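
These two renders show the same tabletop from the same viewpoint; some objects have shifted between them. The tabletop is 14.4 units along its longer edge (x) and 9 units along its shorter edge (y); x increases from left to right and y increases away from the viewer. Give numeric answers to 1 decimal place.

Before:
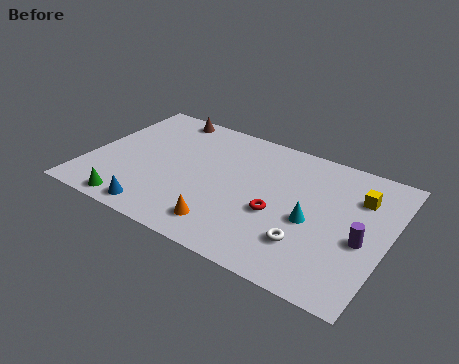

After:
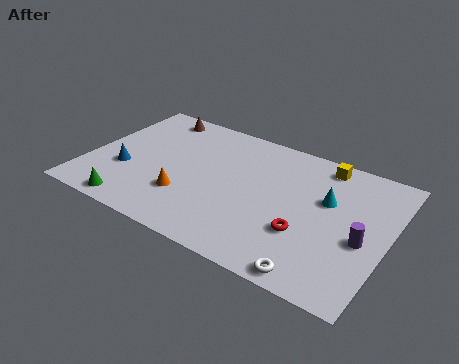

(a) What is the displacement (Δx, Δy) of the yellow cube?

(-1.9, 1.4)

The yellow cube was at about (12.8, 6.5) and moved to about (10.9, 7.9).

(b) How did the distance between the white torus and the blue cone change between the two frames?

+2.8

The distance was about 7.1 in the first image and 9.9 in the second, so they moved 2.8 units further apart.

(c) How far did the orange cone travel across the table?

2.4

From (7.1, 1.6) to (5.0, 2.7), the orange cone covered √(2.1² + 1.1²) ≈ 2.4 units.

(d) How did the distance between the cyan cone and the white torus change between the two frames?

+3.3

They were about 1.5 units apart before and 4.8 after — 3.3 units further apart.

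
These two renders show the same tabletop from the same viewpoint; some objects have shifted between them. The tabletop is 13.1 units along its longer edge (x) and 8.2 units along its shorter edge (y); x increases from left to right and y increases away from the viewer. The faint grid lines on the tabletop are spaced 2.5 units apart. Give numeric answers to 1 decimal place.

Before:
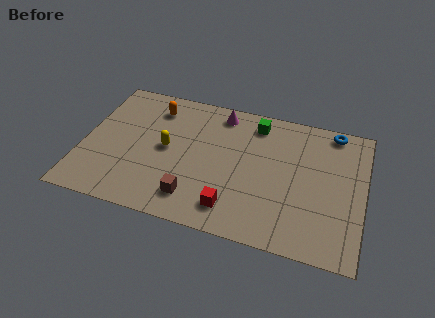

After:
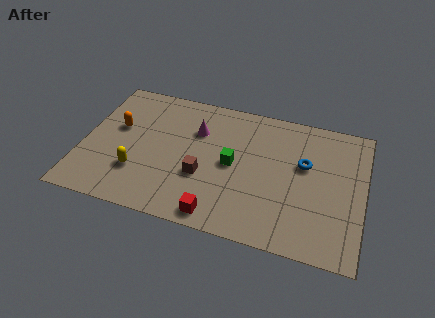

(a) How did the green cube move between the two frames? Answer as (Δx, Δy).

(-0.9, -2.8)

The green cube started near (7.9, 6.9) and ended near (7.0, 4.1).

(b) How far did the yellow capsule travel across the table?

2.2

The yellow capsule was near (3.9, 4.2) before and (2.7, 2.4) after, so it travelled √(1.2² + 1.8²) ≈ 2.2 units.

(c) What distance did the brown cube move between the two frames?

1.4

The brown cube moved from about (5.4, 1.6) to (5.7, 3.0), a distance of √(0.3² + 1.4²) ≈ 1.4.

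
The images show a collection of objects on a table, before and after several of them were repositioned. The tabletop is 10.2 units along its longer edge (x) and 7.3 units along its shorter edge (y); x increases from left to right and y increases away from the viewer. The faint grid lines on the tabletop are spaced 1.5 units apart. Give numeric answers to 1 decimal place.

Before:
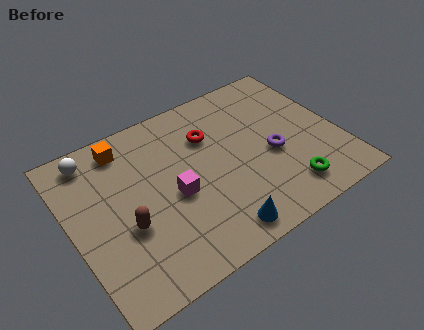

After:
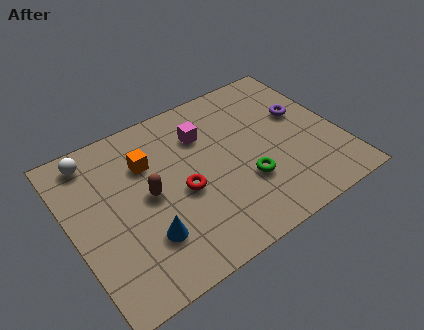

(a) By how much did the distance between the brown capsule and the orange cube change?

-2.0

Before: roughly 3.4 units apart; after: 1.4. That's 2.0 units closer together.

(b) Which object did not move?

the white sphere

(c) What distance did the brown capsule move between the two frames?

1.3

From (1.9, 2.8) to (2.9, 3.7), the brown capsule covered √(1.0² + 0.9²) ≈ 1.3 units.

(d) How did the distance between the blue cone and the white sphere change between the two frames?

-2.1

They were about 6.6 units apart before and 4.5 after — 2.1 units closer together.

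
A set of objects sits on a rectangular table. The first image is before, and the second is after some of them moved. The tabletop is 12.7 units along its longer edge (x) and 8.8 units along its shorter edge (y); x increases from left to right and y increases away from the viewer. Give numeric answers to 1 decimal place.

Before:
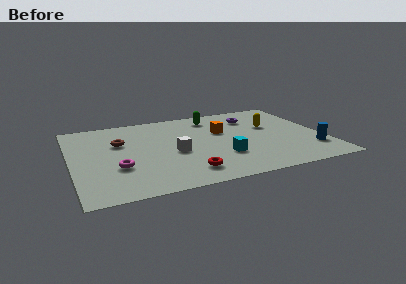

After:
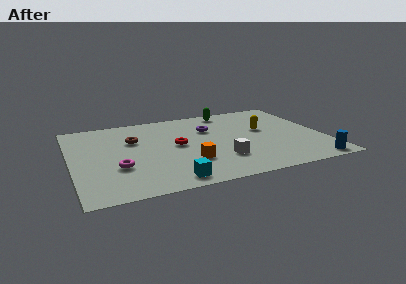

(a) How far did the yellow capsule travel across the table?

0.5

From (10.2, 5.4) to (9.8, 5.1), the yellow capsule covered √(0.4² + 0.3²) ≈ 0.5 units.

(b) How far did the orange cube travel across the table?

3.5

The orange cube was near (7.7, 5.5) before and (5.7, 2.6) after, so it travelled √(2.0² + 2.9²) ≈ 3.5 units.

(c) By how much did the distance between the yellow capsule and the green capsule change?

-0.3

Before: roughly 3.4 units apart; after: 3.1. That's 0.3 units closer together.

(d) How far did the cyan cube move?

3.3

The cyan cube moved from about (7.4, 2.7) to (4.6, 1.0), a distance of √(2.8² + 1.7²) ≈ 3.3.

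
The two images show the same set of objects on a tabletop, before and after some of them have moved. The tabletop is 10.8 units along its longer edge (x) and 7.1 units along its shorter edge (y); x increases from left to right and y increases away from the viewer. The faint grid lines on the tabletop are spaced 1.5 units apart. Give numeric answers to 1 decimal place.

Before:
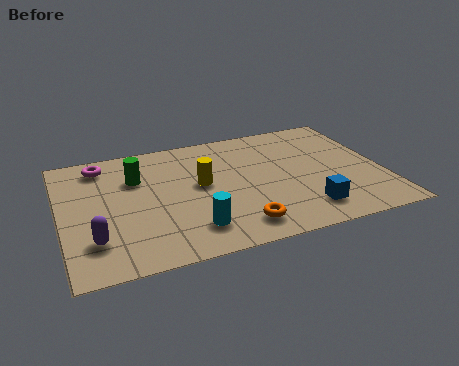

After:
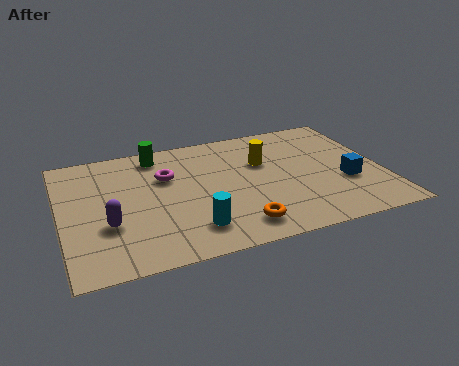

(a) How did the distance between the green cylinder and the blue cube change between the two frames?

+0.6

They were about 6.4 units apart before and 7.0 after — 0.6 units further apart.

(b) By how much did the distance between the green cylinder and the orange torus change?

+0.6

The distance was about 4.8 in the first image and 5.4 in the second, so they moved 0.6 units further apart.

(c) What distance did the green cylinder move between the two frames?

1.4

The green cylinder was near (2.6, 4.9) before and (3.4, 6.1) after, so it travelled √(0.8² + 1.2²) ≈ 1.4 units.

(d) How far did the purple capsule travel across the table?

0.9

From (1.0, 1.8) to (1.5, 2.5), the purple capsule covered √(0.5² + 0.7²) ≈ 0.9 units.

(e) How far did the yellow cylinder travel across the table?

2.3

From (4.7, 3.9) to (6.9, 4.6), the yellow cylinder covered √(2.2² + 0.7²) ≈ 2.3 units.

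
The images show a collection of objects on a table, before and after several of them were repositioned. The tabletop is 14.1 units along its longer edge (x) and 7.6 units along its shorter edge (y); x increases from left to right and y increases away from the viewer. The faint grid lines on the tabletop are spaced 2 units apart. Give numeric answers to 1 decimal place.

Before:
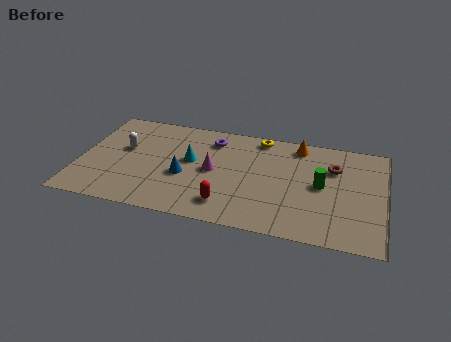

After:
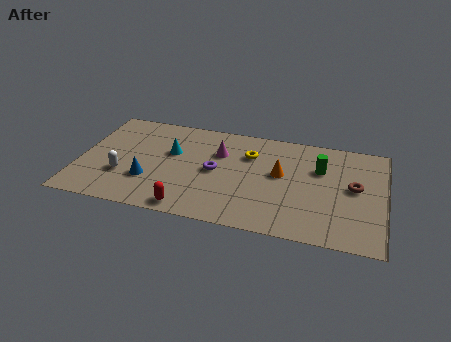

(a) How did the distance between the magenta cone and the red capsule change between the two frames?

+2.1

They were about 2.4 units apart before and 4.5 after — 2.1 units further apart.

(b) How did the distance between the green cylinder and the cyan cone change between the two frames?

+0.8

Before: roughly 6.1 units apart; after: 6.9. That's 0.8 units further apart.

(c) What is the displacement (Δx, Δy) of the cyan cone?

(-0.9, 0.4)

The cyan cone was at about (5.1, 4.3) and moved to about (4.2, 4.7).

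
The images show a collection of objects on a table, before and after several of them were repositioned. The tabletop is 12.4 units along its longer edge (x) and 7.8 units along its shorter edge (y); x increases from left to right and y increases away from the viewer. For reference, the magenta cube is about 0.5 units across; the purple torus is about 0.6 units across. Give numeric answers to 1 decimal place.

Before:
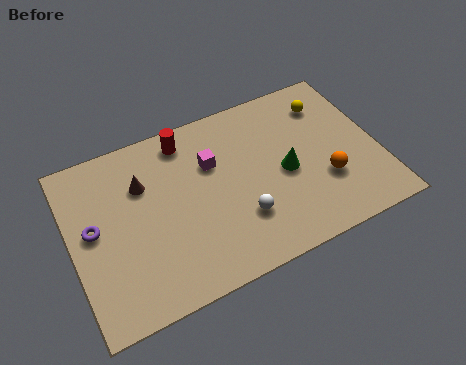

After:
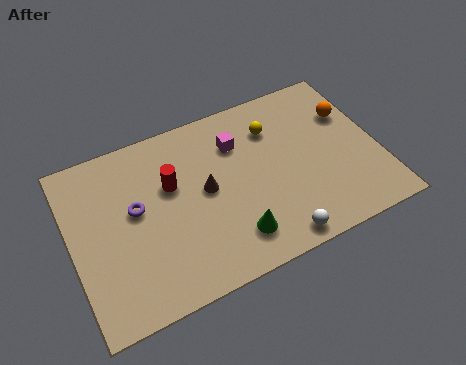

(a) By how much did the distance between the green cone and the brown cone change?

-3.3

Before: roughly 5.9 units apart; after: 2.6. That's 3.3 units closer together.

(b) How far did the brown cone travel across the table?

2.7

From (3.0, 5.4) to (5.4, 4.1), the brown cone covered √(2.4² + 1.3²) ≈ 2.7 units.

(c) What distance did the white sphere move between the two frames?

1.9

From (6.6, 2.3) to (7.8, 0.8), the white sphere covered √(1.2² + 1.5²) ≈ 1.9 units.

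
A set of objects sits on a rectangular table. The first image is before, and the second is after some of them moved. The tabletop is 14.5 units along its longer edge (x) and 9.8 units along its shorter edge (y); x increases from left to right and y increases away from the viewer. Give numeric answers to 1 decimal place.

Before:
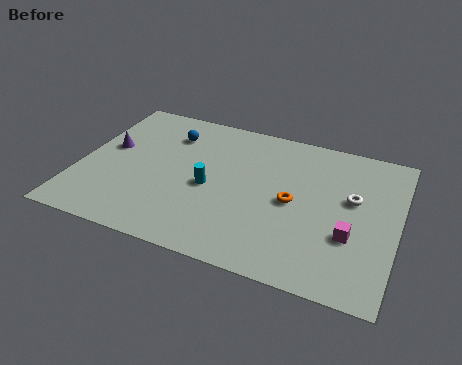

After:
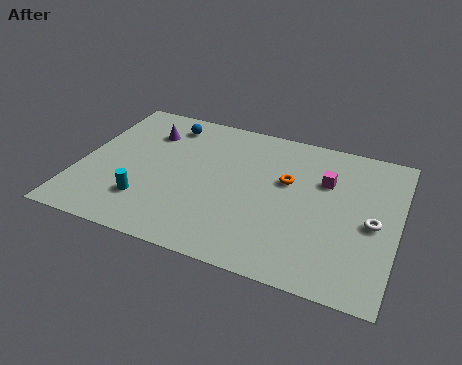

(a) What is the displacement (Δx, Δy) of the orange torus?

(-0.4, 1.3)

From the two frames, the orange torus sits at roughly (9.8, 4.7) before and (9.4, 6.0) after.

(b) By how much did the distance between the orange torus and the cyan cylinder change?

+3.2

Before: roughly 3.8 units apart; after: 7.0. That's 3.2 units further apart.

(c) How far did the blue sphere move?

0.7

The blue sphere was near (3.8, 7.5) before and (3.6, 8.2) after, so it travelled √(0.2² + 0.7²) ≈ 0.7 units.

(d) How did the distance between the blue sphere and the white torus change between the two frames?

+1.7

Before: roughly 8.8 units apart; after: 10.5. That's 1.7 units further apart.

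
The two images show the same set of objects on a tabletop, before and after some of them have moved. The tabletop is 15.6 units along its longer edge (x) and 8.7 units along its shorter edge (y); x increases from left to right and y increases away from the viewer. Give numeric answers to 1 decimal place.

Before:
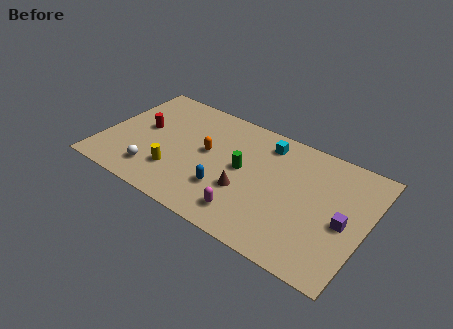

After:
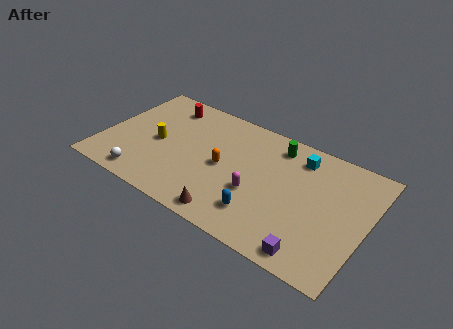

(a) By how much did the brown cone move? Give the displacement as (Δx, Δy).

(-0.5, -2.1)

The brown cone started near (8.7, 3.1) and ended near (8.2, 1.0).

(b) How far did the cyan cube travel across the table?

2.0

From (9.3, 7.2) to (11.3, 7.1), the cyan cube covered √(2.0² + 0.1²) ≈ 2.0 units.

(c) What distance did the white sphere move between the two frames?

0.9

The white sphere was near (3.4, 1.8) before and (2.9, 1.1) after, so it travelled √(0.5² + 0.7²) ≈ 0.9 units.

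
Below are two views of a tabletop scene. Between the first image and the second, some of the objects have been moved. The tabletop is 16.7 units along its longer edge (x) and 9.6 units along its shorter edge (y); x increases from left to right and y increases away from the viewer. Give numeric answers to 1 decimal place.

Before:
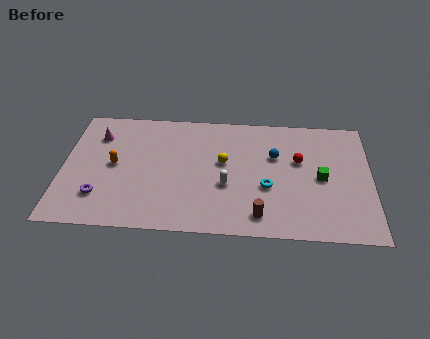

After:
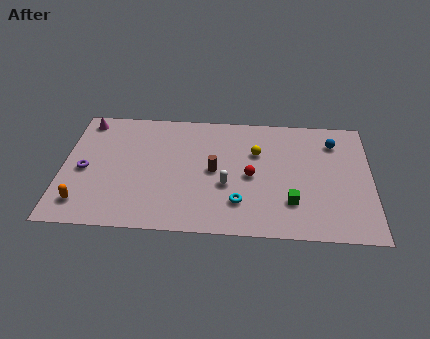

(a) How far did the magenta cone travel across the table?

1.4

The magenta cone moved from about (1.8, 7.2) to (1.1, 8.4), a distance of √(0.7² + 1.2²) ≈ 1.4.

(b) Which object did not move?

the white capsule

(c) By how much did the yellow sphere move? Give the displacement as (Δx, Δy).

(1.8, 0.9)

The yellow sphere was at about (8.7, 5.5) and moved to about (10.5, 6.4).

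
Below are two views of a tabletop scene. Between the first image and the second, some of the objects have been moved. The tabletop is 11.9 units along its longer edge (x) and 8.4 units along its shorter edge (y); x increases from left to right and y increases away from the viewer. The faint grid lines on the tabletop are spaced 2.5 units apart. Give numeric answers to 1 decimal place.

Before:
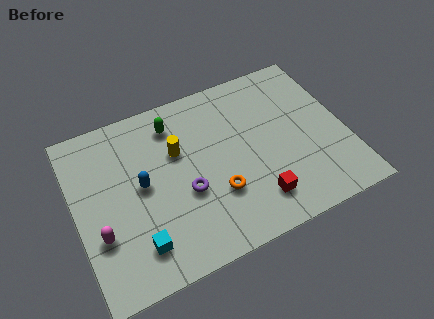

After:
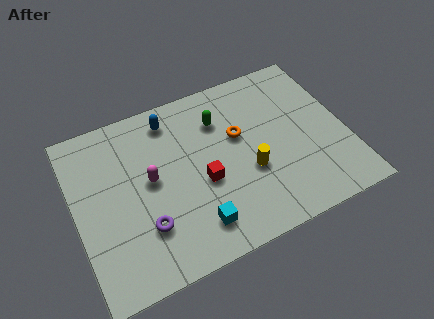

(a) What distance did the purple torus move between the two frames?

2.1

The purple torus moved from about (4.7, 3.3) to (2.8, 2.4), a distance of √(1.9² + 0.9²) ≈ 2.1.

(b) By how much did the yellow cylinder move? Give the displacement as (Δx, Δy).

(2.9, -2.2)

The yellow cylinder was at about (4.6, 5.4) and moved to about (7.5, 3.2).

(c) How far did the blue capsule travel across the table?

3.1

The blue capsule moved from about (2.9, 4.4) to (4.5, 7.1), a distance of √(1.6² + 2.7²) ≈ 3.1.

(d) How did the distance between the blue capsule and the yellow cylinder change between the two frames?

+2.9

Before: roughly 2.0 units apart; after: 4.9. That's 2.9 units further apart.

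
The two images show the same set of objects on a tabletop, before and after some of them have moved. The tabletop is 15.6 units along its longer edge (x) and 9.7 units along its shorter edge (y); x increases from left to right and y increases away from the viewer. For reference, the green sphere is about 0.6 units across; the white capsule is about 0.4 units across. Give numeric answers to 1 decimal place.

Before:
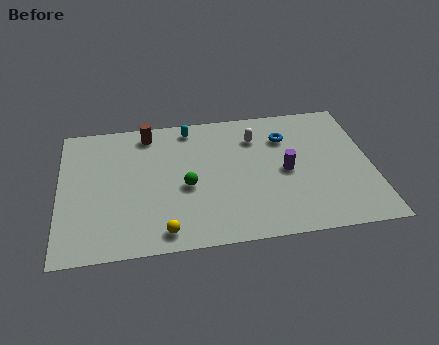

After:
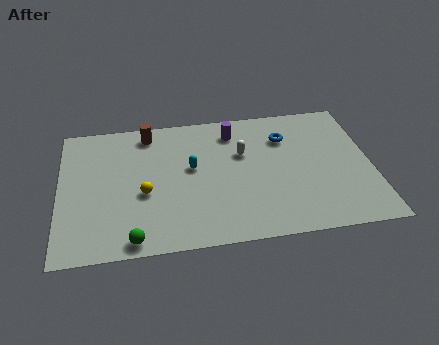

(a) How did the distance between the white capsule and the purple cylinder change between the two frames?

-1.3

The distance was about 3.0 in the first image and 1.7 in the second, so they moved 1.3 units closer together.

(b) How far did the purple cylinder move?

4.1

From (11.3, 4.6) to (8.8, 7.9), the purple cylinder covered √(2.5² + 3.3²) ≈ 4.1 units.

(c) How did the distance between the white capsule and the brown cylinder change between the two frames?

-0.3

The distance was about 5.5 in the first image and 5.2 in the second, so they moved 0.3 units closer together.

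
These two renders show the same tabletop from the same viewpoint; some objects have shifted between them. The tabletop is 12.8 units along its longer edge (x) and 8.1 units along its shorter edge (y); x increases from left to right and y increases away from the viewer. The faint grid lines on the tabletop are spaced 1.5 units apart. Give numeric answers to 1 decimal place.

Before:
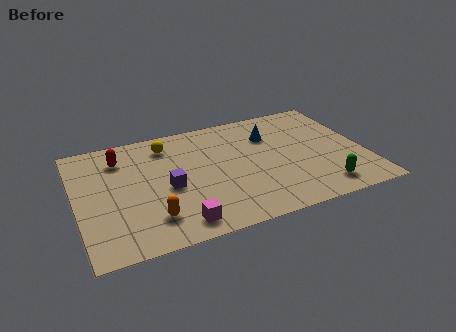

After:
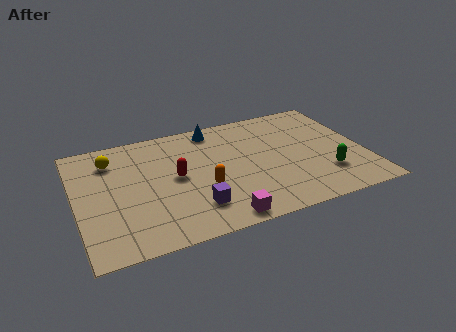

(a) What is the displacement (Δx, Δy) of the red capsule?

(2.3, -2.1)

The red capsule started near (2.1, 6.3) and ended near (4.4, 4.2).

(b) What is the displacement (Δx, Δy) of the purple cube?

(1.0, -1.7)

From the two frames, the purple cube sits at roughly (4.0, 3.6) before and (5.0, 1.9) after.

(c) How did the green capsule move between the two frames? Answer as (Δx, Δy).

(0.3, 0.9)

The green capsule was at about (10.6, 1.3) and moved to about (10.9, 2.2).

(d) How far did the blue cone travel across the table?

2.7

From (8.8, 5.8) to (6.4, 7.1), the blue cone covered √(2.4² + 1.3²) ≈ 2.7 units.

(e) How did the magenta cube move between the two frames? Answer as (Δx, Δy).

(1.8, -0.3)

From the two frames, the magenta cube sits at roughly (4.2, 1.1) before and (6.0, 0.8) after.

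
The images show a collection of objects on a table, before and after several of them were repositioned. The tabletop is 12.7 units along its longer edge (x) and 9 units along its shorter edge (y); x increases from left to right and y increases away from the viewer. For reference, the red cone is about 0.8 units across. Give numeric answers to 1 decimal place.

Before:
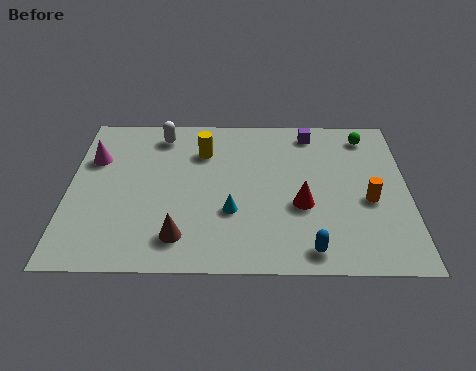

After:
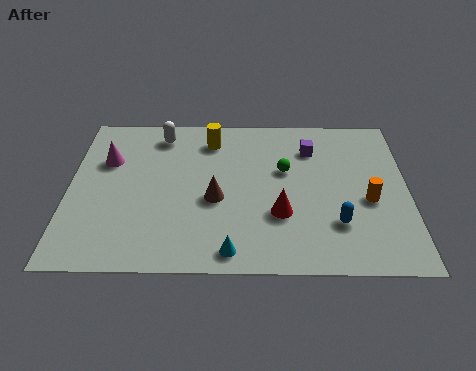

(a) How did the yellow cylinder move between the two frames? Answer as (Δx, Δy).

(0.3, 0.7)

The yellow cylinder was at about (5.0, 6.6) and moved to about (5.3, 7.3).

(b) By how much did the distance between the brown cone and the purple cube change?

-3.1

The distance was about 7.8 in the first image and 4.7 in the second, so they moved 3.1 units closer together.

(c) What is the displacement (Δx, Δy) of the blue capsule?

(1.0, 1.4)

From the two frames, the blue capsule sits at roughly (9.0, 1.1) before and (10.0, 2.5) after.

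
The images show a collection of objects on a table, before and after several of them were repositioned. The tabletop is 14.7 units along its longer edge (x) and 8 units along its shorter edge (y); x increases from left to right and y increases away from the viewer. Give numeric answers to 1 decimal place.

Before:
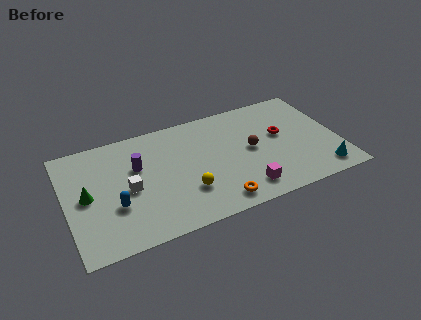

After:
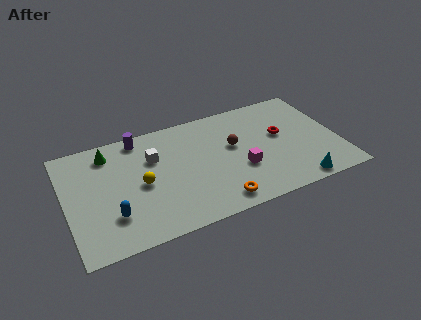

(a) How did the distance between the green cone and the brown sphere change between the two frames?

-2.0

The distance was about 8.9 in the first image and 6.9 in the second, so they moved 2.0 units closer together.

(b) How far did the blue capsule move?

0.6

The blue capsule moved from about (2.5, 2.8) to (2.3, 2.2), a distance of √(0.2² + 0.6²) ≈ 0.6.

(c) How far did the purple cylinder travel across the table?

2.0

The purple cylinder moved from about (3.9, 5.1) to (4.2, 7.1), a distance of √(0.3² + 2.0²) ≈ 2.0.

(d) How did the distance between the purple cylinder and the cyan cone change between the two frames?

-0.3

The distance was about 10.4 in the first image and 10.1 in the second, so they moved 0.3 units closer together.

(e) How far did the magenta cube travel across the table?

1.5

The magenta cube moved from about (9.3, 1.4) to (9.3, 2.9), a distance of √(0.0² + 1.5²) ≈ 1.5.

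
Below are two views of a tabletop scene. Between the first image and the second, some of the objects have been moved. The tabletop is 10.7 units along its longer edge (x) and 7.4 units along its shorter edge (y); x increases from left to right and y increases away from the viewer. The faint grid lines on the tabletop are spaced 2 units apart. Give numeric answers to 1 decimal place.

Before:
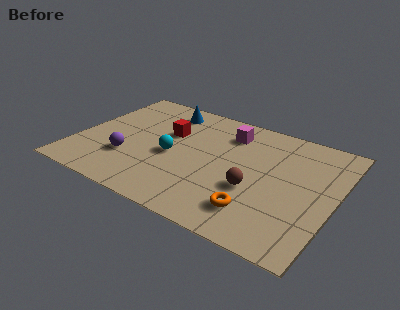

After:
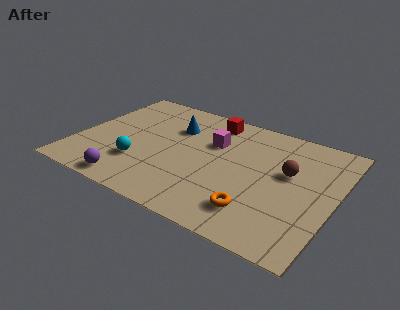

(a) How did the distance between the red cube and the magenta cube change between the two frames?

-1.2

They were about 2.6 units apart before and 1.4 after — 1.2 units closer together.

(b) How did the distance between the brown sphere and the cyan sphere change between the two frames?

+2.8

Before: roughly 3.5 units apart; after: 6.3. That's 2.8 units further apart.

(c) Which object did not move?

the orange torus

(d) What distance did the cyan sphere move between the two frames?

1.6

The cyan sphere moved from about (4.0, 3.3) to (2.8, 2.2), a distance of √(1.2² + 1.1²) ≈ 1.6.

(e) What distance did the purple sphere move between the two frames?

1.6

The purple sphere was near (2.3, 2.3) before and (2.7, 0.8) after, so it travelled √(0.4² + 1.5²) ≈ 1.6 units.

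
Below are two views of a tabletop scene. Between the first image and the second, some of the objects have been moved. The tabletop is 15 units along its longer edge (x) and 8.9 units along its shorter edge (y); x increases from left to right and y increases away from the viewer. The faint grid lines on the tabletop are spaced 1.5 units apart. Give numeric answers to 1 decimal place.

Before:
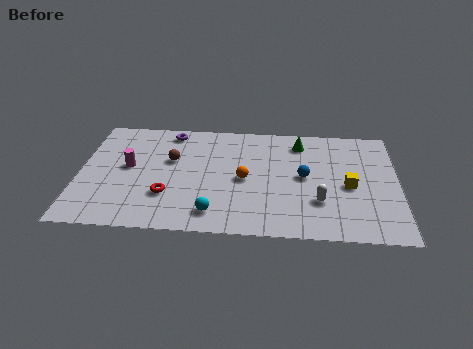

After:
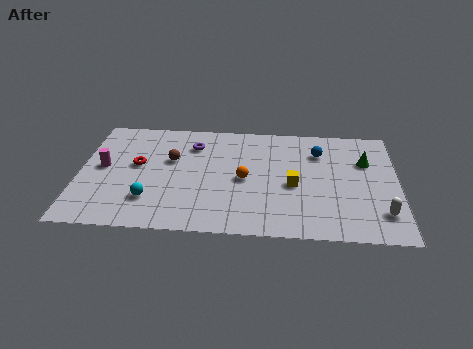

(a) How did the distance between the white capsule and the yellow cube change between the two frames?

+2.6

They were about 1.9 units apart before and 4.5 after — 2.6 units further apart.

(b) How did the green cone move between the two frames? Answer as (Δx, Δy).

(3.1, -1.3)

The green cone started near (10.4, 7.3) and ended near (13.5, 6.0).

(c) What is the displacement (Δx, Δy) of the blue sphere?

(0.7, 2.0)

The blue sphere started near (10.6, 4.6) and ended near (11.3, 6.6).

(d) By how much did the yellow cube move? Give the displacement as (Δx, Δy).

(-2.6, -0.1)

From the two frames, the yellow cube sits at roughly (12.7, 4.0) before and (10.1, 3.9) after.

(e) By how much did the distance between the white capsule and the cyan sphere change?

+5.8

They were about 5.0 units apart before and 10.8 after — 5.8 units further apart.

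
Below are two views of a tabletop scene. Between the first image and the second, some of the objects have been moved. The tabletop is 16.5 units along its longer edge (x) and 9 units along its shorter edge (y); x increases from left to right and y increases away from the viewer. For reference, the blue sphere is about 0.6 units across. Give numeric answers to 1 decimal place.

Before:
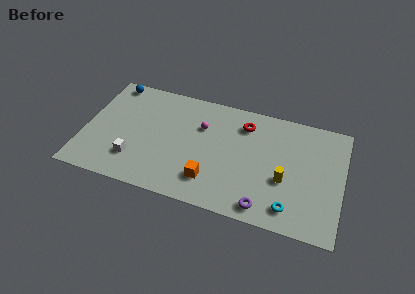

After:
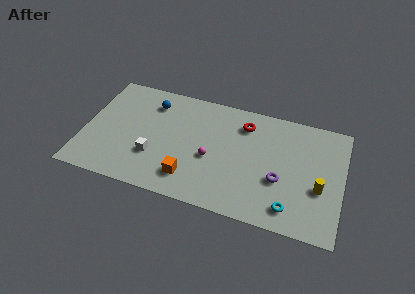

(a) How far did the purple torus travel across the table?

2.4

The purple torus was near (11.8, 1.1) before and (12.6, 3.4) after, so it travelled √(0.8² + 2.3²) ≈ 2.4 units.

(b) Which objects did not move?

the red torus and the cyan torus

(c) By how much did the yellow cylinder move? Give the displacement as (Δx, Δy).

(2.2, 0.0)

The yellow cylinder started near (12.9, 3.5) and ended near (15.1, 3.5).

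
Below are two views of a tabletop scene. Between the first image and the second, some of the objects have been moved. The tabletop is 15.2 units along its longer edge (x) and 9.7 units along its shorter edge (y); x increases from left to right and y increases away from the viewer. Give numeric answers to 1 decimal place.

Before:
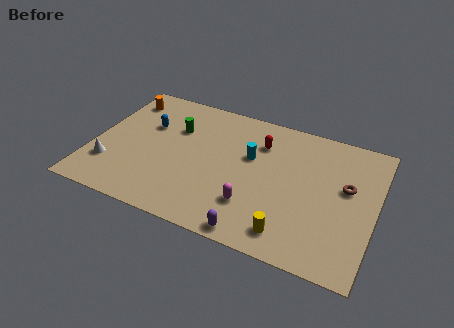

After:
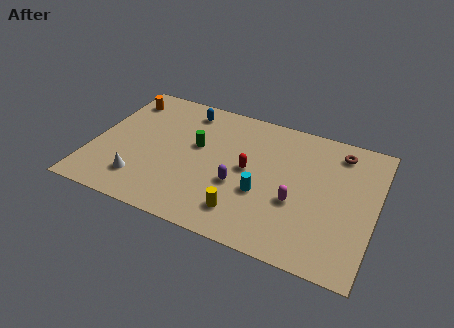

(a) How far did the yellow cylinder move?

2.5

The yellow cylinder was near (11.0, 1.5) before and (8.5, 1.9) after, so it travelled √(2.5² + 0.4²) ≈ 2.5 units.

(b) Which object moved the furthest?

the purple capsule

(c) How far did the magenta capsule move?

2.5

The magenta capsule moved from about (8.9, 2.6) to (11.1, 3.7), a distance of √(2.2² + 1.1²) ≈ 2.5.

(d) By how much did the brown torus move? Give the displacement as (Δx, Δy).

(-0.6, 2.4)

The brown torus was at about (13.6, 5.7) and moved to about (13.0, 8.1).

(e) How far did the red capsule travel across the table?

2.2

The red capsule moved from about (8.8, 7.2) to (8.4, 5.0), a distance of √(0.4² + 2.2²) ≈ 2.2.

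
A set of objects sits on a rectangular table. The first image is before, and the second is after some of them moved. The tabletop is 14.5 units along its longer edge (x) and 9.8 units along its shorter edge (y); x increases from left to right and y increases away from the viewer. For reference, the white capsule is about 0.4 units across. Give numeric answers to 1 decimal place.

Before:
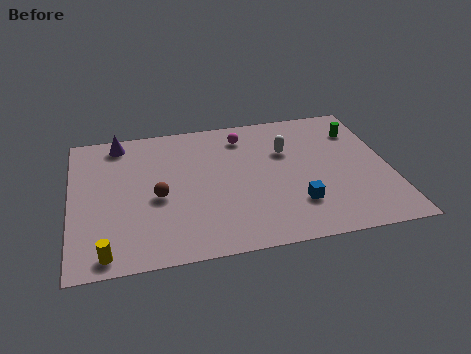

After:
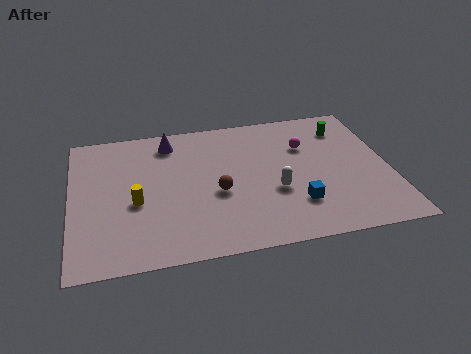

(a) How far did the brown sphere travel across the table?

2.7

The brown sphere moved from about (3.9, 4.3) to (6.6, 4.1), a distance of √(2.7² + 0.2²) ≈ 2.7.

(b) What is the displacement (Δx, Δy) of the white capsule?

(-0.7, -2.8)

The white capsule was at about (9.9, 6.5) and moved to about (9.2, 3.7).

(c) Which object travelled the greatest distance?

the yellow cylinder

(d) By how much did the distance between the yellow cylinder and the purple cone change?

-3.2

They were about 7.6 units apart before and 4.4 after — 3.2 units closer together.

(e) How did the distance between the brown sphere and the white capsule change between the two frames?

-3.8

Before: roughly 6.4 units apart; after: 2.6. That's 3.8 units closer together.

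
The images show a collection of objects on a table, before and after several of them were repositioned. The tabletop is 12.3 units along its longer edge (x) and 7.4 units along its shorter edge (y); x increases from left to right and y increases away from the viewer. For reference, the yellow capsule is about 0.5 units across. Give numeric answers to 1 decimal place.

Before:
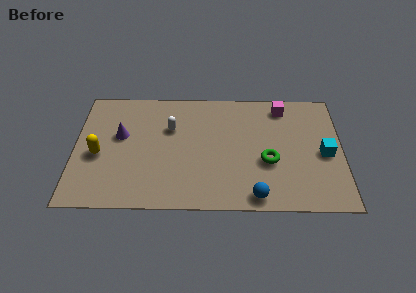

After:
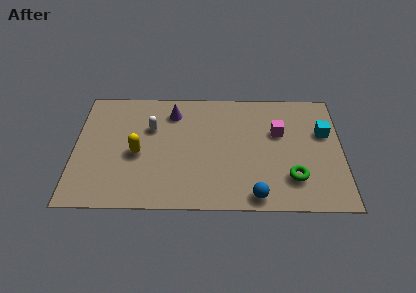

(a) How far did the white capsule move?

0.9

The white capsule was near (4.4, 4.9) before and (3.5, 4.9) after, so it travelled √(0.9² + 0.0²) ≈ 0.9 units.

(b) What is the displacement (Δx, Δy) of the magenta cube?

(-0.2, -1.6)

From the two frames, the magenta cube sits at roughly (9.6, 6.3) before and (9.4, 4.7) after.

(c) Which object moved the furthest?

the purple cone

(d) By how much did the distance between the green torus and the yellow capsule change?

-0.6

Before: roughly 7.8 units apart; after: 7.2. That's 0.6 units closer together.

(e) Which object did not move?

the blue sphere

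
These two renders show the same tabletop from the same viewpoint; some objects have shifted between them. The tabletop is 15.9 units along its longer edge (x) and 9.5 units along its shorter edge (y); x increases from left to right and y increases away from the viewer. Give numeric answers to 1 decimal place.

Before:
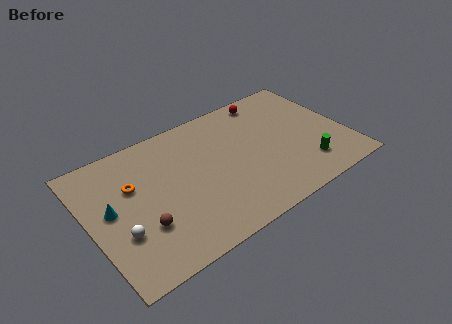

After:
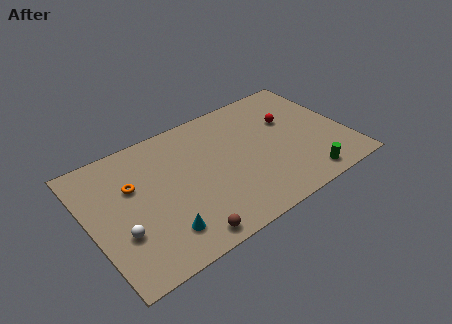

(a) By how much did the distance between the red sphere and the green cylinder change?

-1.5

The distance was about 6.4 in the first image and 4.9 in the second, so they moved 1.5 units closer together.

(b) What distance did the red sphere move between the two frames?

2.5

The red sphere was near (11.8, 8.4) before and (12.7, 6.1) after, so it travelled √(0.9² + 2.3²) ≈ 2.5 units.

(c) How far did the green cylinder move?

0.9

The green cylinder was near (13.0, 2.1) before and (12.7, 1.2) after, so it travelled √(0.3² + 0.9²) ≈ 0.9 units.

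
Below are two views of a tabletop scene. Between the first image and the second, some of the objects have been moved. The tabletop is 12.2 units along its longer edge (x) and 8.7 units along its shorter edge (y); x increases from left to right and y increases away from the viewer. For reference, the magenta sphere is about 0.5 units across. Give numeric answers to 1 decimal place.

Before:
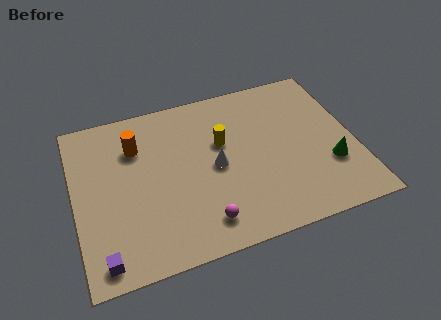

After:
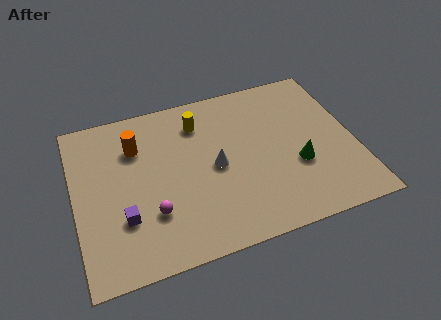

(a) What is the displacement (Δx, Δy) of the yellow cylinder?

(-0.9, 1.4)

The yellow cylinder started near (6.5, 5.4) and ended near (5.6, 6.8).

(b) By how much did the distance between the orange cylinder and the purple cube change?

-1.9

Before: roughly 5.6 units apart; after: 3.7. That's 1.9 units closer together.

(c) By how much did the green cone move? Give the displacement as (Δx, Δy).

(-1.4, 0.4)

The green cone started near (11.0, 2.8) and ended near (9.6, 3.2).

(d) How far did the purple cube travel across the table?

2.0

The purple cube was near (1.0, 1.0) before and (2.0, 2.7) after, so it travelled √(1.0² + 1.7²) ≈ 2.0 units.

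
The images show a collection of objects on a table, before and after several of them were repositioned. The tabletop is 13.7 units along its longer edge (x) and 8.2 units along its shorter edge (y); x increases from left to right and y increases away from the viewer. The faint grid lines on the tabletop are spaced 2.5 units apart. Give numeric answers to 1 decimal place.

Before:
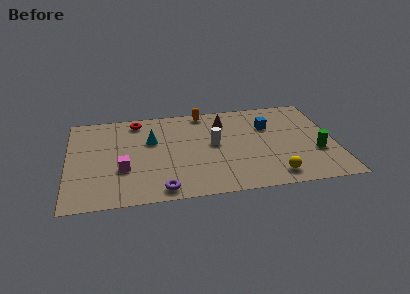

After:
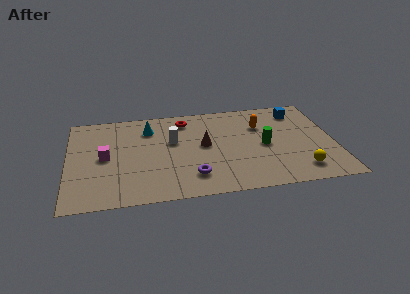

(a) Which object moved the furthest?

the orange capsule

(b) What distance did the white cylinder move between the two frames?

2.2

The white cylinder was near (7.5, 4.4) before and (5.4, 5.0) after, so it travelled √(2.1² + 0.6²) ≈ 2.2 units.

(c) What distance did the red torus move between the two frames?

2.5

From (3.6, 7.1) to (6.1, 6.8), the red torus covered √(2.5² + 0.3²) ≈ 2.5 units.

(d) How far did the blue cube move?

1.9

From (10.4, 5.6) to (12.0, 6.7), the blue cube covered √(1.6² + 1.1²) ≈ 1.9 units.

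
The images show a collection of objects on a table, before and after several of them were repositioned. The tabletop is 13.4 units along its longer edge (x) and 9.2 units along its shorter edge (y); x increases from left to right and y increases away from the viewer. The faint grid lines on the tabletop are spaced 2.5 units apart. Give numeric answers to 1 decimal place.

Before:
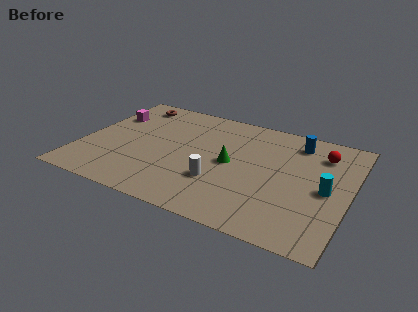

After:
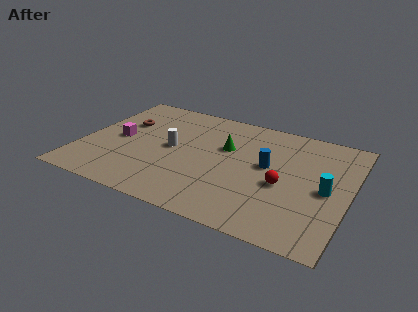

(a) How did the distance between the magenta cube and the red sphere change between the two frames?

-2.4

The distance was about 10.8 in the first image and 8.4 in the second, so they moved 2.4 units closer together.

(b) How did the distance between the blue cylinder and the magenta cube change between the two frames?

-2.1

They were about 9.6 units apart before and 7.5 after — 2.1 units closer together.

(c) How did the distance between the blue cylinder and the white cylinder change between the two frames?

-1.0

The distance was about 5.8 in the first image and 4.8 in the second, so they moved 1.0 units closer together.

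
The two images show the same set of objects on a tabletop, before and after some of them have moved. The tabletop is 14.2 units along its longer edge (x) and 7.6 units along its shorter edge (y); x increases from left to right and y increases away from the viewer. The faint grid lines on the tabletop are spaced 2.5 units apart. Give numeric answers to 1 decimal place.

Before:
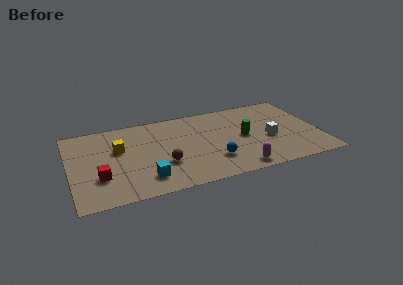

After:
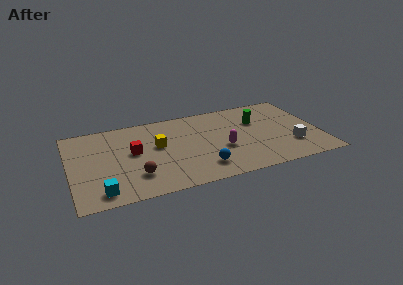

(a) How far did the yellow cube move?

2.2

The yellow cube was near (2.8, 4.7) before and (5.0, 4.4) after, so it travelled √(2.2² + 0.3²) ≈ 2.2 units.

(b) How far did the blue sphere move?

0.9

From (8.0, 2.1) to (7.3, 1.6), the blue sphere covered √(0.7² + 0.5²) ≈ 0.9 units.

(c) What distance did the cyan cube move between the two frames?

2.5

From (4.1, 1.6) to (1.6, 1.1), the cyan cube covered √(2.5² + 0.5²) ≈ 2.5 units.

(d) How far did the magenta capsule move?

2.2

The magenta capsule moved from about (9.3, 0.9) to (8.6, 3.0), a distance of √(0.7² + 2.1²) ≈ 2.2.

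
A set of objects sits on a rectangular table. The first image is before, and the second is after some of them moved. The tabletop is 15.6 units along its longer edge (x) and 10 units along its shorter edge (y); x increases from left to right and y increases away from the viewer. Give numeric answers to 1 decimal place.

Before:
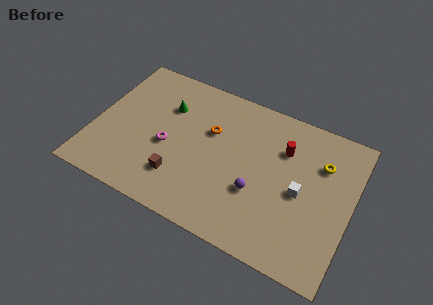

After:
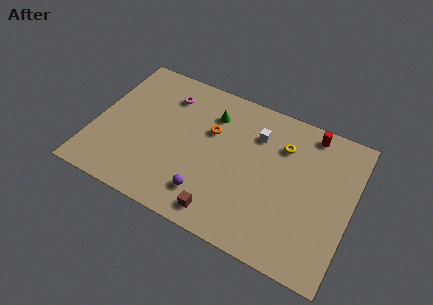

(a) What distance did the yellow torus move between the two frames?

2.4

The yellow torus was near (13.6, 7.1) before and (11.2, 7.3) after, so it travelled √(2.4² + 0.2²) ≈ 2.4 units.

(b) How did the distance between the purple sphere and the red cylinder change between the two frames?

+5.0

They were about 3.7 units apart before and 8.7 after — 5.0 units further apart.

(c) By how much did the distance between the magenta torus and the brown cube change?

+5.7

The distance was about 2.1 in the first image and 7.8 in the second, so they moved 5.7 units further apart.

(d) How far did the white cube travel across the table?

4.0

The white cube was near (12.6, 4.7) before and (9.6, 7.4) after, so it travelled √(3.0² + 2.7²) ≈ 4.0 units.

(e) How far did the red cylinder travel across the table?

2.3

From (11.3, 7.1) to (12.7, 8.9), the red cylinder covered √(1.4² + 1.8²) ≈ 2.3 units.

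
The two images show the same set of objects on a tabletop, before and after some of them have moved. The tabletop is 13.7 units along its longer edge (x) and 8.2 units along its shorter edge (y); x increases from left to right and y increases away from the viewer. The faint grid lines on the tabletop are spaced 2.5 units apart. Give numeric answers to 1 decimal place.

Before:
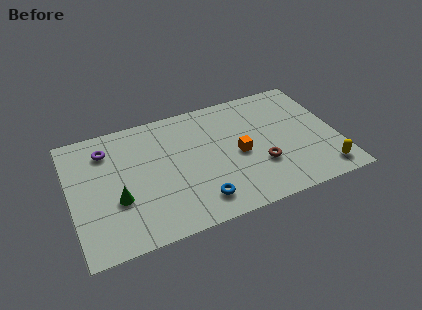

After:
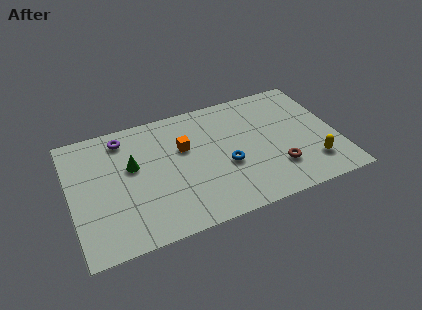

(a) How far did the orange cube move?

3.0

The orange cube was near (8.6, 3.8) before and (5.9, 5.2) after, so it travelled √(2.7² + 1.4²) ≈ 3.0 units.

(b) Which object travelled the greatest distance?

the orange cube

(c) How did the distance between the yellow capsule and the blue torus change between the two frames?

-1.9

The distance was about 6.4 in the first image and 4.5 in the second, so they moved 1.9 units closer together.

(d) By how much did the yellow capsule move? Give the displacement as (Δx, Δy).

(-0.5, 0.7)

The yellow capsule was at about (12.7, 1.2) and moved to about (12.2, 1.9).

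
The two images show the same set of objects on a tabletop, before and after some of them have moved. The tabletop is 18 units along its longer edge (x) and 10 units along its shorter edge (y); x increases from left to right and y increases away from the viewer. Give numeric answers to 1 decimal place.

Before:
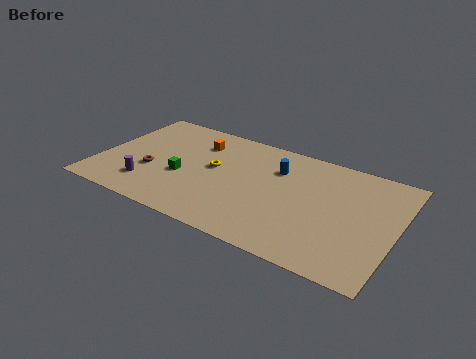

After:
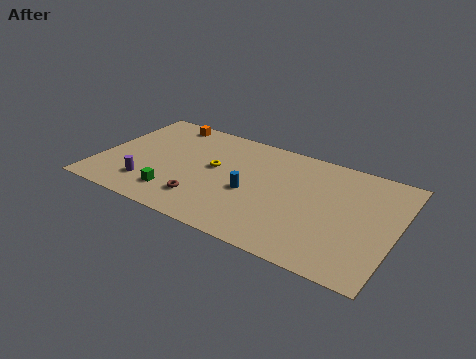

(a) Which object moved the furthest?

the brown torus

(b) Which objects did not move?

the purple cylinder and the yellow torus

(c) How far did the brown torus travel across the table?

3.7

From (3.3, 3.7) to (6.7, 2.3), the brown torus covered √(3.4² + 1.4²) ≈ 3.7 units.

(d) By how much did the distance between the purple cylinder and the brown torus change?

+2.0

The distance was about 1.4 in the first image and 3.4 in the second, so they moved 2.0 units further apart.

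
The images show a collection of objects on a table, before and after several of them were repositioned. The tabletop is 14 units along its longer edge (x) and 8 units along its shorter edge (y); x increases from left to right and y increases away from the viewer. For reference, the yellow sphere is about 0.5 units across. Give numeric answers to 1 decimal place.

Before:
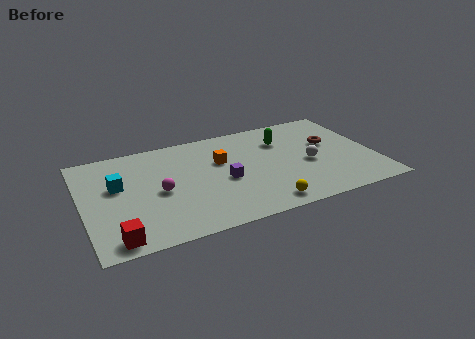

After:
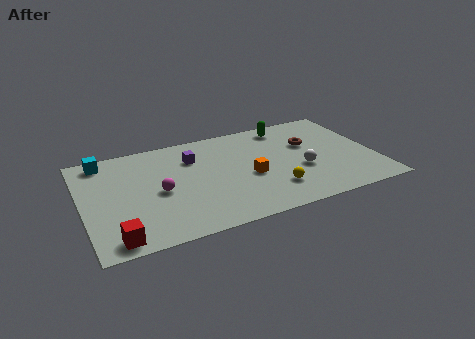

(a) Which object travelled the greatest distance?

the purple cube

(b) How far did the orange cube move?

2.1

The orange cube moved from about (6.7, 5.1) to (7.9, 3.4), a distance of √(1.2² + 1.7²) ≈ 2.1.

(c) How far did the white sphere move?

0.6

The white sphere was near (10.8, 3.5) before and (10.4, 3.1) after, so it travelled √(0.4² + 0.4²) ≈ 0.6 units.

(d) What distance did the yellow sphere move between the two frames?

1.2

The yellow sphere was near (8.3, 1.0) before and (8.9, 2.0) after, so it travelled √(0.6² + 1.0²) ≈ 1.2 units.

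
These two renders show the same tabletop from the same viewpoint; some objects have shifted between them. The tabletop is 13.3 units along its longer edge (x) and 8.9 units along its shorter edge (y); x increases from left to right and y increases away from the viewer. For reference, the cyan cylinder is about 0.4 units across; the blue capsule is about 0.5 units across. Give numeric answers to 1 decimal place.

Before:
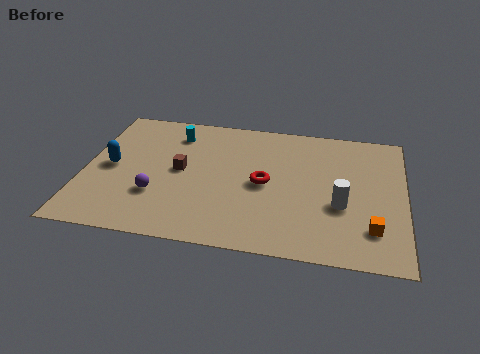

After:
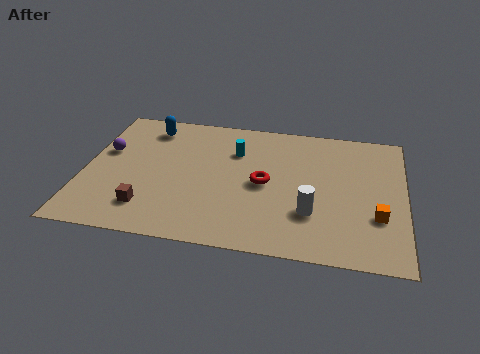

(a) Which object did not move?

the red torus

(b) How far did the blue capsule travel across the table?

3.3

The blue capsule was near (1.1, 4.4) before and (2.5, 7.4) after, so it travelled √(1.4² + 3.0²) ≈ 3.3 units.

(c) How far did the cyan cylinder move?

2.7

The cyan cylinder was near (3.6, 7.1) before and (6.2, 6.3) after, so it travelled √(2.6² + 0.8²) ≈ 2.7 units.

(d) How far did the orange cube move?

0.8

The orange cube was near (12.0, 2.1) before and (12.2, 2.9) after, so it travelled √(0.2² + 0.8²) ≈ 0.8 units.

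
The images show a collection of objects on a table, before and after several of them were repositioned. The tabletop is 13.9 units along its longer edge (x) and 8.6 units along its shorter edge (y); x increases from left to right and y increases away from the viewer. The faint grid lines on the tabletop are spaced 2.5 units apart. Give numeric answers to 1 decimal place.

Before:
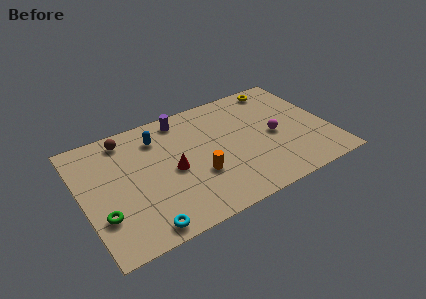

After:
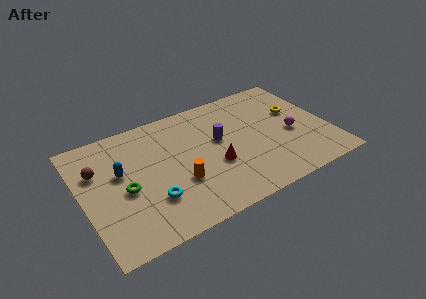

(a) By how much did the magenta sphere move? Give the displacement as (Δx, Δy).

(1.0, -0.3)

The magenta sphere started near (10.8, 4.0) and ended near (11.8, 3.7).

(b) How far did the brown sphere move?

2.4

From (2.8, 7.4) to (1.0, 5.8), the brown sphere covered √(1.8² + 1.6²) ≈ 2.4 units.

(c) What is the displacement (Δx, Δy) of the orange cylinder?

(-1.1, 0.0)

The orange cylinder was at about (6.3, 3.0) and moved to about (5.2, 3.0).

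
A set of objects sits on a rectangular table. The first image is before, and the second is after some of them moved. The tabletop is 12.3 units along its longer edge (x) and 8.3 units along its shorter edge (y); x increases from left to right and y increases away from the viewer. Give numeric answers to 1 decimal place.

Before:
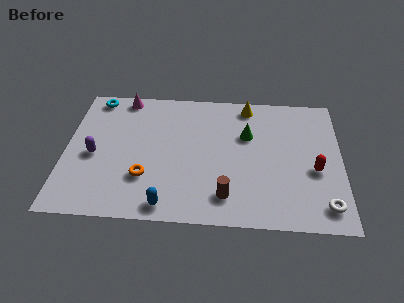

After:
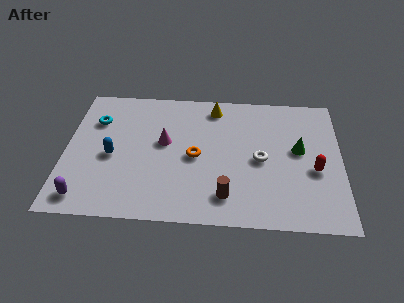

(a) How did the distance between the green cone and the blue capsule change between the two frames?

+2.6

They were about 5.7 units apart before and 8.3 after — 2.6 units further apart.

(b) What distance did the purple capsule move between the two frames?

2.6

The purple capsule moved from about (1.3, 3.7) to (1.0, 1.1), a distance of √(0.3² + 2.6²) ≈ 2.6.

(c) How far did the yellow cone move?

1.5

From (8.1, 7.3) to (6.6, 7.1), the yellow cone covered √(1.5² + 0.2²) ≈ 1.5 units.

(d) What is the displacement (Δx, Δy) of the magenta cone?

(1.9, -2.8)

The magenta cone started near (2.5, 7.5) and ended near (4.4, 4.7).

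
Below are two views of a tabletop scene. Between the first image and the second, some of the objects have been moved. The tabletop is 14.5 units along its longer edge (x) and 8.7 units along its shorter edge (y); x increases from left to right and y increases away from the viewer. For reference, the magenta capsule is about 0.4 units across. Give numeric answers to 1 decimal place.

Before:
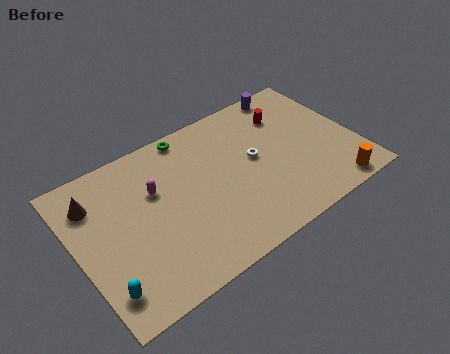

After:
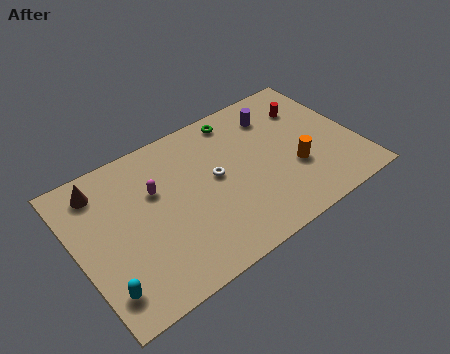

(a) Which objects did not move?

the magenta capsule and the cyan capsule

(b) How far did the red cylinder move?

1.1

The red cylinder was near (11.4, 6.5) before and (12.5, 6.4) after, so it travelled √(1.1² + 0.1²) ≈ 1.1 units.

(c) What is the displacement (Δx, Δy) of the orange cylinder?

(-1.6, 2.2)

The orange cylinder started near (12.7, 0.9) and ended near (11.1, 3.1).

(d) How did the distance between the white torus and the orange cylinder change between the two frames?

-0.9

They were about 5.1 units apart before and 4.2 after — 0.9 units closer together.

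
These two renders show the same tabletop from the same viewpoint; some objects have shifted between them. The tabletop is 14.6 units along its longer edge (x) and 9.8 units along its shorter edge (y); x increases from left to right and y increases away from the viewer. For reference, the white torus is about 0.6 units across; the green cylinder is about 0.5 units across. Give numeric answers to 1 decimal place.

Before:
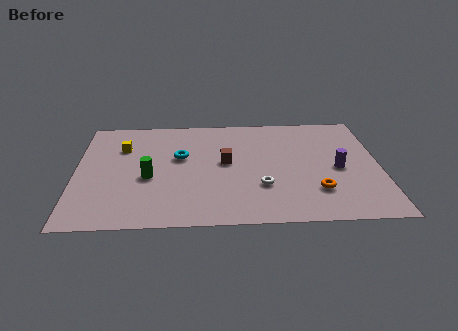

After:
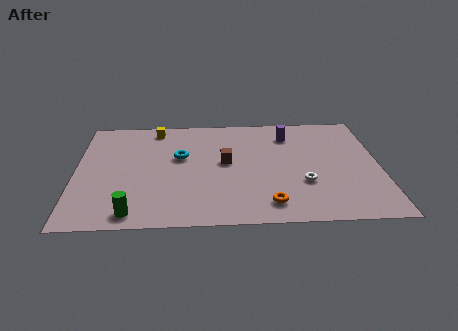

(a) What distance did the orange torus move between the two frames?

2.5

The orange torus moved from about (11.5, 2.6) to (9.2, 1.6), a distance of √(2.3² + 1.0²) ≈ 2.5.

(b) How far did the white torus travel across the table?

2.0

From (8.9, 3.1) to (10.9, 3.3), the white torus covered √(2.0² + 0.2²) ≈ 2.0 units.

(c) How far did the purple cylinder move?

3.9

The purple cylinder moved from about (12.6, 4.5) to (10.3, 7.7), a distance of √(2.3² + 3.2²) ≈ 3.9.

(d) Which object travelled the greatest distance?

the purple cylinder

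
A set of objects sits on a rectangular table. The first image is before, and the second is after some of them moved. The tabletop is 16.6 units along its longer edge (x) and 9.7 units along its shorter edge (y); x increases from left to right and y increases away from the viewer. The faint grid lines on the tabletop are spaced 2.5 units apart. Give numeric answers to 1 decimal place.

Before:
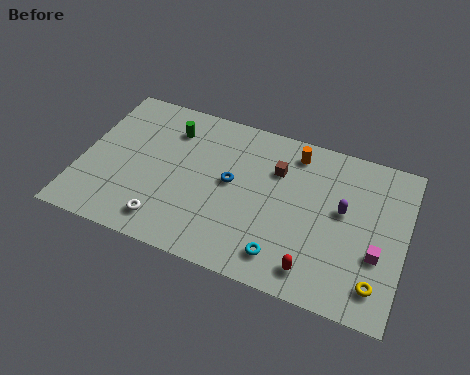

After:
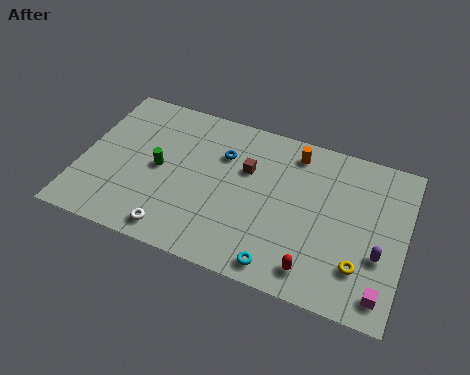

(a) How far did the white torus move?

0.6

The white torus moved from about (4.7, 1.6) to (5.2, 1.2), a distance of √(0.5² + 0.4²) ≈ 0.6.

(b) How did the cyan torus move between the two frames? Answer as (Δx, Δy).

(-0.1, -0.6)

From the two frames, the cyan torus sits at roughly (10.7, 1.7) before and (10.6, 1.1) after.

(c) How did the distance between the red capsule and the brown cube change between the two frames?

+0.4

The distance was about 5.8 in the first image and 6.2 in the second, so they moved 0.4 units further apart.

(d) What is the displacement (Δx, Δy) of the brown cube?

(-1.5, -0.5)

The brown cube started near (9.9, 6.8) and ended near (8.4, 6.3).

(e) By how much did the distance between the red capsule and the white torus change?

-0.5

They were about 7.6 units apart before and 7.1 after — 0.5 units closer together.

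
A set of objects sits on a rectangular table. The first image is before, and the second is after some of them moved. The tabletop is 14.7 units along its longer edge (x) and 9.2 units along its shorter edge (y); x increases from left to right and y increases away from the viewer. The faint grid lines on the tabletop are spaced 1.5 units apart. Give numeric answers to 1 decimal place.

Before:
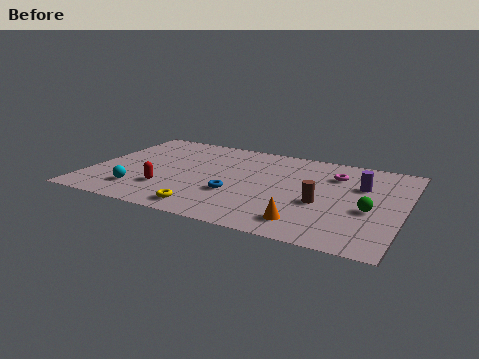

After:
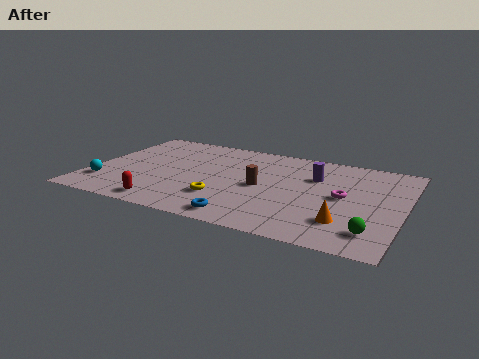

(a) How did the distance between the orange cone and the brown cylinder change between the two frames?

+2.4

Before: roughly 2.2 units apart; after: 4.6. That's 2.4 units further apart.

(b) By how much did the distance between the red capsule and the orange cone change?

+1.5

Before: roughly 6.8 units apart; after: 8.3. That's 1.5 units further apart.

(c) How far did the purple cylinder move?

2.2

The purple cylinder was near (12.6, 6.1) before and (10.4, 6.3) after, so it travelled √(2.2² + 0.2²) ≈ 2.2 units.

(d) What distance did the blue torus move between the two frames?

2.2

From (7.0, 3.2) to (7.7, 1.1), the blue torus covered √(0.7² + 2.1²) ≈ 2.2 units.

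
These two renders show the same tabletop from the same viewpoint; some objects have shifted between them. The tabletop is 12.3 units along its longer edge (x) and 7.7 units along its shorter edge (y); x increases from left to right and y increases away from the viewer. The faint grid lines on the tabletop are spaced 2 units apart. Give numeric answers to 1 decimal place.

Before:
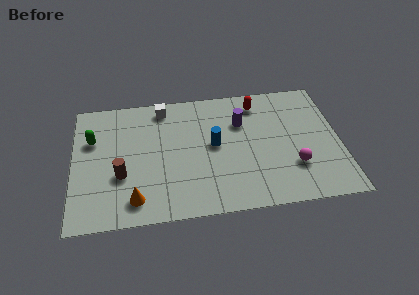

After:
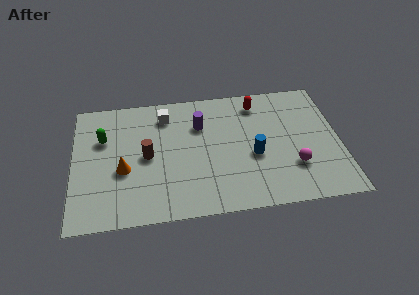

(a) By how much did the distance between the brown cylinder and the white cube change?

-1.8

The distance was about 4.4 in the first image and 2.6 in the second, so they moved 1.8 units closer together.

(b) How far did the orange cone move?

1.9

The orange cone was near (2.8, 1.3) before and (2.3, 3.1) after, so it travelled √(0.5² + 1.8²) ≈ 1.9 units.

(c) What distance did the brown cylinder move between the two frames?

1.6

The brown cylinder moved from about (2.2, 2.8) to (3.4, 3.8), a distance of √(1.2² + 1.0²) ≈ 1.6.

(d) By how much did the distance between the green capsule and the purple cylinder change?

-2.4

Before: roughly 6.9 units apart; after: 4.5. That's 2.4 units closer together.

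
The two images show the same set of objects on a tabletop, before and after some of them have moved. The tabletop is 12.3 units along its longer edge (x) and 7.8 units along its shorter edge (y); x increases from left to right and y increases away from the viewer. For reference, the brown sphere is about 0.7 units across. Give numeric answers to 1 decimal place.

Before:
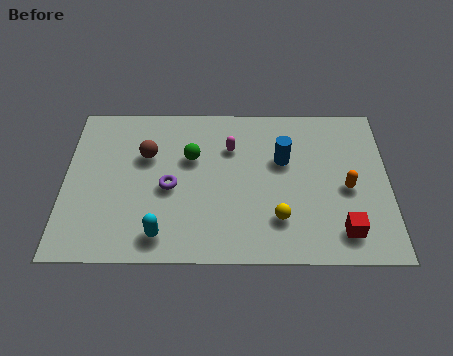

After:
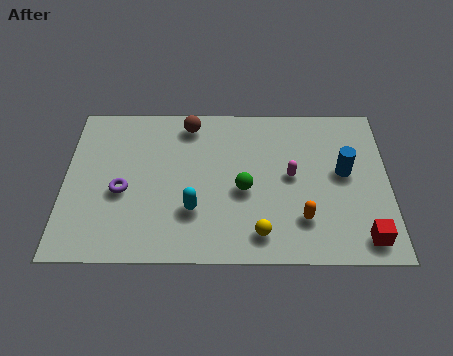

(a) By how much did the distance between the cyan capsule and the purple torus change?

+0.5

They were about 2.3 units apart before and 2.8 after — 0.5 units further apart.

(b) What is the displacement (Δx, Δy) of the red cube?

(0.8, -0.3)

From the two frames, the red cube sits at roughly (10.5, 1.4) before and (11.3, 1.1) after.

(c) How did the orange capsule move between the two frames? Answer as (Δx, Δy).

(-1.7, -1.5)

The orange capsule was at about (10.7, 3.5) and moved to about (9.0, 2.0).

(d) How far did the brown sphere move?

2.3

The brown sphere moved from about (3.1, 5.1) to (4.7, 6.7), a distance of √(1.6² + 1.6²) ≈ 2.3.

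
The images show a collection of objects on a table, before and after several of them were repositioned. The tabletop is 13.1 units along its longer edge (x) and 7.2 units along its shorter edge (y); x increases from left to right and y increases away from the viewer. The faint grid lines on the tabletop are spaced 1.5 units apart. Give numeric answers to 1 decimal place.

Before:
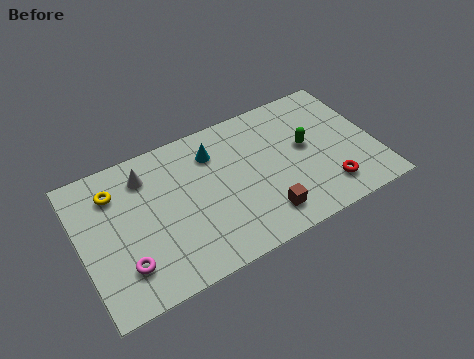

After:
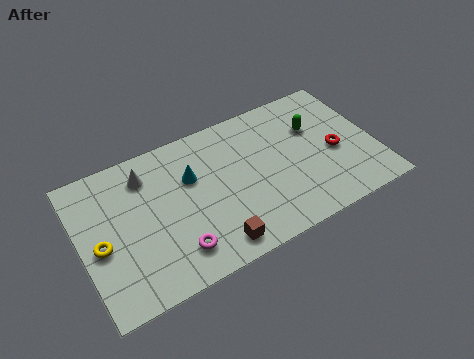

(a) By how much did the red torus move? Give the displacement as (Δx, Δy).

(0.6, 1.7)

The red torus started near (10.7, 1.5) and ended near (11.3, 3.2).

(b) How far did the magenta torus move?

2.2

The magenta torus moved from about (1.7, 1.8) to (3.9, 1.5), a distance of √(2.2² + 0.3²) ≈ 2.2.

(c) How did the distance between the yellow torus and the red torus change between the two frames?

+0.7

Before: roughly 9.8 units apart; after: 10.5. That's 0.7 units further apart.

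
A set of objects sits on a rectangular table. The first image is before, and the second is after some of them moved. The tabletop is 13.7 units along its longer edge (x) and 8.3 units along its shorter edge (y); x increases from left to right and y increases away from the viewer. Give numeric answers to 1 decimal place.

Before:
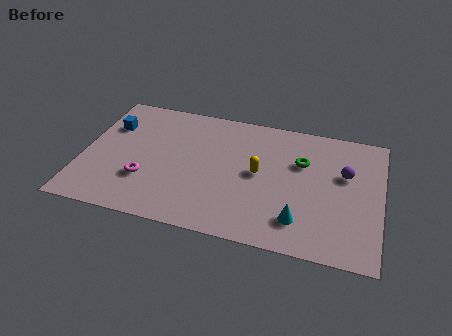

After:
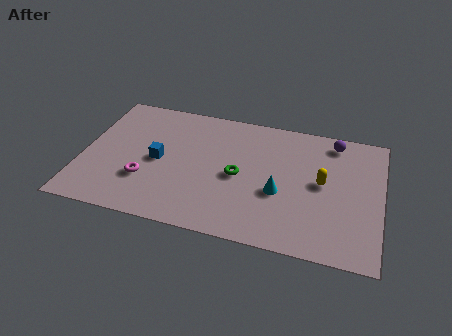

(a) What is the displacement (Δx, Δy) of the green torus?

(-2.8, -1.6)

The green torus was at about (10.0, 5.5) and moved to about (7.2, 3.9).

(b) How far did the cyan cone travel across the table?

1.8

The cyan cone was near (10.1, 1.8) before and (9.1, 3.3) after, so it travelled √(1.0² + 1.5²) ≈ 1.8 units.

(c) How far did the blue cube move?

3.0

The blue cube moved from about (1.1, 5.8) to (3.5, 4.0), a distance of √(2.4² + 1.8²) ≈ 3.0.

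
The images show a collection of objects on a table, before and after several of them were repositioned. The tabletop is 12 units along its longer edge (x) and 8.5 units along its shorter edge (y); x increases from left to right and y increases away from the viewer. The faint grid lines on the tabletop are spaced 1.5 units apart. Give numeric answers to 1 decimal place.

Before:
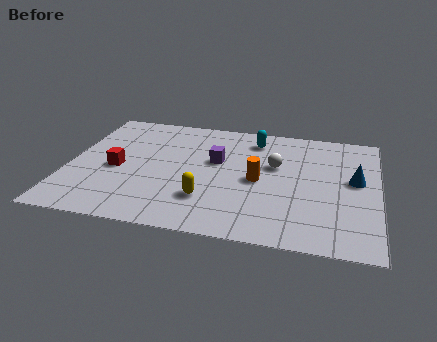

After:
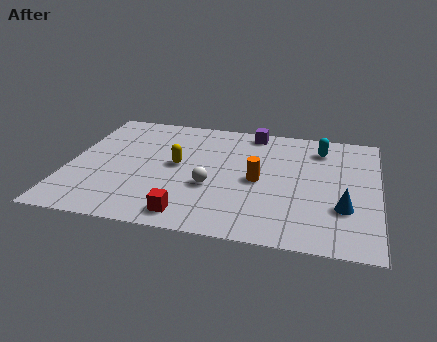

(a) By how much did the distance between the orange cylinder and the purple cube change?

+1.6

Before: roughly 2.0 units apart; after: 3.6. That's 1.6 units further apart.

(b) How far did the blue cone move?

2.0

The blue cone moved from about (11.1, 4.7) to (10.7, 2.7), a distance of √(0.4² + 2.0²) ≈ 2.0.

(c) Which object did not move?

the orange cylinder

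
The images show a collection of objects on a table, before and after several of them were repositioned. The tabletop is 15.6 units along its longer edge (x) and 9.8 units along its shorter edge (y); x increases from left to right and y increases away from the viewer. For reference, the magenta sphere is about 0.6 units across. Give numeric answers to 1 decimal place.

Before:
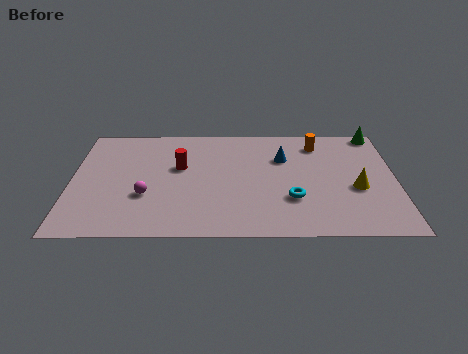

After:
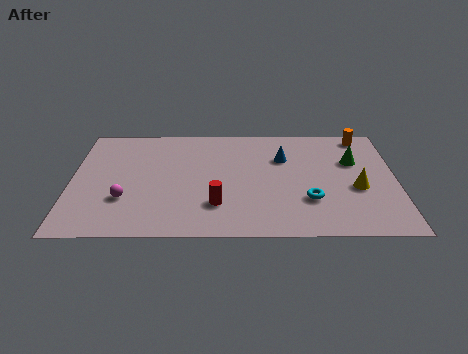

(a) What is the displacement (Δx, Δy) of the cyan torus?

(0.8, -0.1)

The cyan torus started near (10.6, 3.1) and ended near (11.4, 3.0).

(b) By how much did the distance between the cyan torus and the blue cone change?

+0.3

They were about 3.6 units apart before and 3.9 after — 0.3 units further apart.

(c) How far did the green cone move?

2.9

The green cone was near (14.8, 9.0) before and (13.6, 6.4) after, so it travelled √(1.2² + 2.6²) ≈ 2.9 units.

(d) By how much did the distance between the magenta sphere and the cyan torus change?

+1.8

Before: roughly 7.0 units apart; after: 8.8. That's 1.8 units further apart.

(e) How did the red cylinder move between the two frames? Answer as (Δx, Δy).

(1.8, -3.3)

From the two frames, the red cylinder sits at roughly (5.2, 5.9) before and (7.0, 2.6) after.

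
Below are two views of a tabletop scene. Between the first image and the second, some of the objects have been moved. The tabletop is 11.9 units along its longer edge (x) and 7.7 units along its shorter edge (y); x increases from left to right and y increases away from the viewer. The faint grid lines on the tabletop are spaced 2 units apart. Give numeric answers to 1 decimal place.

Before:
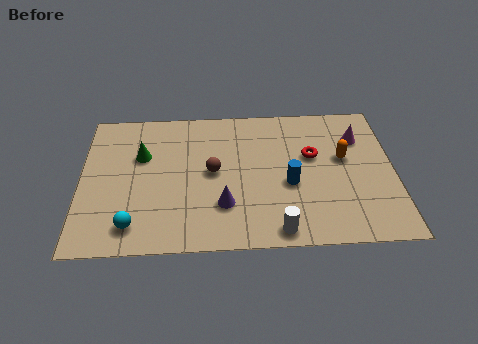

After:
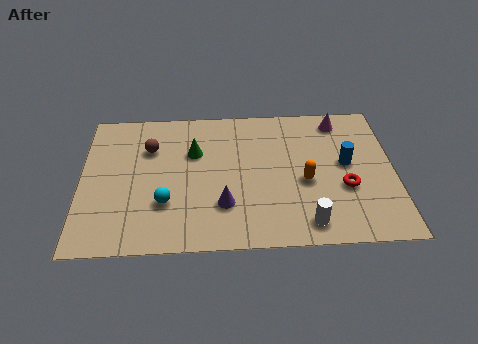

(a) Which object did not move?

the purple cone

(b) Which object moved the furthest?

the brown sphere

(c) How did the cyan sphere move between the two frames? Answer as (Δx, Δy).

(1.2, 1.1)

From the two frames, the cyan sphere sits at roughly (2.0, 1.3) before and (3.2, 2.4) after.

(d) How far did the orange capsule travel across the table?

1.9

The orange capsule was near (10.0, 4.5) before and (8.5, 3.3) after, so it travelled √(1.5² + 1.2²) ≈ 1.9 units.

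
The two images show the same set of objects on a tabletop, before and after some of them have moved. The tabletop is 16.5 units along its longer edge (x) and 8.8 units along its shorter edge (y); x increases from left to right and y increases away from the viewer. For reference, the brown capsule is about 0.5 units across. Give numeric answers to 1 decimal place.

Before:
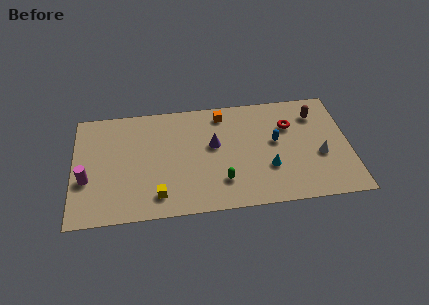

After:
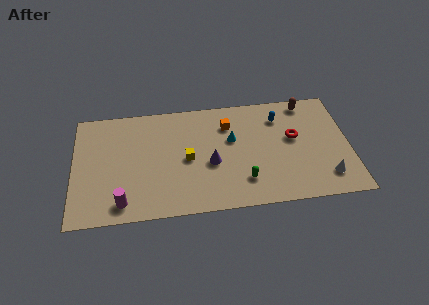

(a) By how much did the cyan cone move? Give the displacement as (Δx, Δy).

(-2.1, 2.5)

The cyan cone was at about (11.6, 2.9) and moved to about (9.5, 5.4).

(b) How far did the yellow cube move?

3.2

From (5.0, 1.6) to (6.8, 4.2), the yellow cube covered √(1.8² + 2.6²) ≈ 3.2 units.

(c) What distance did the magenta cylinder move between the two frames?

2.9

The magenta cylinder moved from about (0.8, 3.3) to (2.9, 1.3), a distance of √(2.1² + 2.0²) ≈ 2.9.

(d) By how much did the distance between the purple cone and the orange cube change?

+0.6

The distance was about 2.5 in the first image and 3.1 in the second, so they moved 0.6 units further apart.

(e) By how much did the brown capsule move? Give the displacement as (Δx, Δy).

(-0.5, 1.0)

The brown capsule started near (14.6, 6.8) and ended near (14.1, 7.8).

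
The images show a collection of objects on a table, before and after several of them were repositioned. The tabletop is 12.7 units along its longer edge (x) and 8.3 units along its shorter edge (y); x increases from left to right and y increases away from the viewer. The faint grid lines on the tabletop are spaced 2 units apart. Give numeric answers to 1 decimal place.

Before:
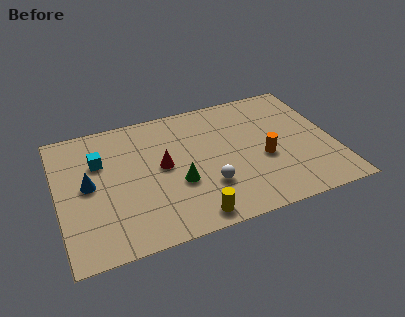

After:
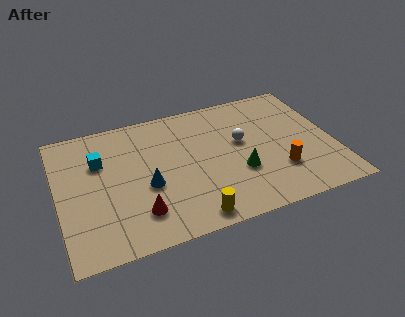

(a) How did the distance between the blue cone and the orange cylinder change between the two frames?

-2.0

Before: roughly 8.1 units apart; after: 6.1. That's 2.0 units closer together.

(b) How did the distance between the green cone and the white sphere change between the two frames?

+0.5

They were about 1.4 units apart before and 1.9 after — 0.5 units further apart.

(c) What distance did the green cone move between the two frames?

2.8

From (5.4, 3.1) to (8.2, 2.9), the green cone covered √(2.8² + 0.2²) ≈ 2.8 units.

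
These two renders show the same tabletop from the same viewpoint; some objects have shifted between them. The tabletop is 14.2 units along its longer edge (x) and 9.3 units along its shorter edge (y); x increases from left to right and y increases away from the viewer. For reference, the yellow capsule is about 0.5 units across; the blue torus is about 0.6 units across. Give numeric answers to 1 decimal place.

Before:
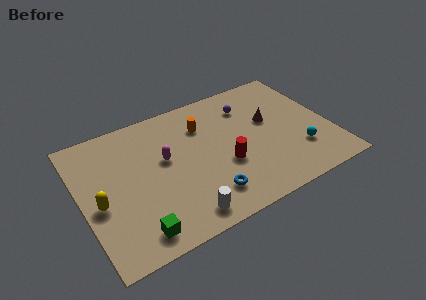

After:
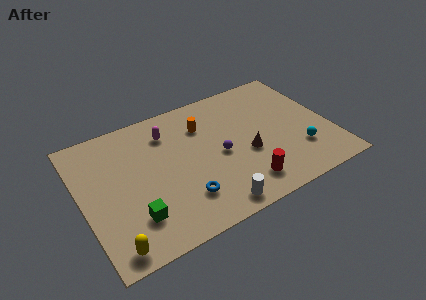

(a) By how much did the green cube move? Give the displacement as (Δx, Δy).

(0.0, 1.0)

From the two frames, the green cube sits at roughly (2.6, 1.3) before and (2.6, 2.3) after.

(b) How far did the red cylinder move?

2.0

The red cylinder was near (8.0, 3.5) before and (8.8, 1.7) after, so it travelled √(0.8² + 1.8²) ≈ 2.0 units.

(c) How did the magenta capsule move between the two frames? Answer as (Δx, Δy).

(0.4, 1.8)

The magenta capsule started near (4.8, 5.4) and ended near (5.2, 7.2).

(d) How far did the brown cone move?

2.4

From (10.9, 5.5) to (9.3, 3.7), the brown cone covered √(1.6² + 1.8²) ≈ 2.4 units.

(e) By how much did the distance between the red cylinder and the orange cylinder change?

+1.9

They were about 3.4 units apart before and 5.3 after — 1.9 units further apart.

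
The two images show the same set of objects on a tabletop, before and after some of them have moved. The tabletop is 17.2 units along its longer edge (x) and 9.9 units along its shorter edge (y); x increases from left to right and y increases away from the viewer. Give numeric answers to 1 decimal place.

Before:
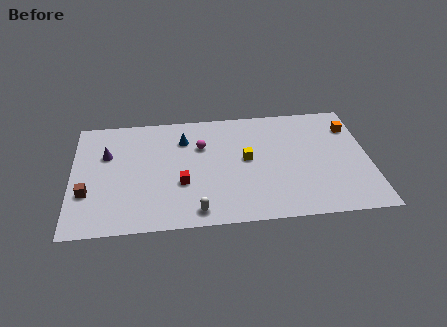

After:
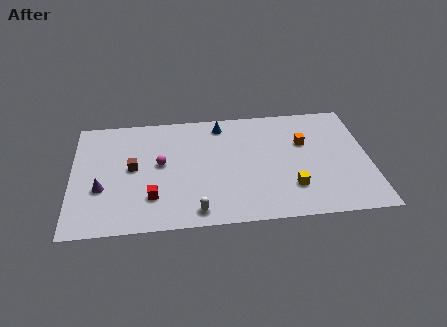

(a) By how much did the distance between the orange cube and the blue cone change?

-4.6

They were about 9.8 units apart before and 5.2 after — 4.6 units closer together.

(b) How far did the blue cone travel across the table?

2.5

The blue cone was near (6.5, 7.4) before and (8.7, 8.5) after, so it travelled √(2.2² + 1.1²) ≈ 2.5 units.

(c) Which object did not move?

the white capsule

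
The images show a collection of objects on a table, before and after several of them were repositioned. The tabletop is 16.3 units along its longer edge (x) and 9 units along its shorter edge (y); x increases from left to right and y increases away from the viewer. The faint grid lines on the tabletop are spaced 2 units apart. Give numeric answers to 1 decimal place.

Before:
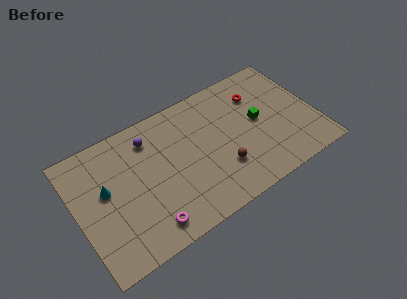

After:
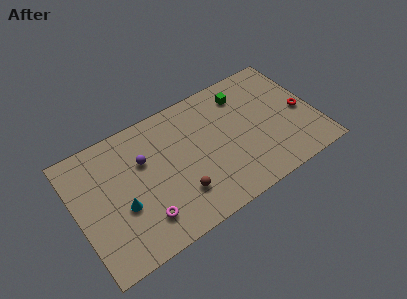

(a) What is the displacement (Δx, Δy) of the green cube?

(-0.7, 2.4)

From the two frames, the green cube sits at roughly (12.5, 4.8) before and (11.8, 7.2) after.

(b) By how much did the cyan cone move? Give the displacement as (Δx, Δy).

(0.9, -1.7)

The cyan cone was at about (2.0, 5.2) and moved to about (2.9, 3.5).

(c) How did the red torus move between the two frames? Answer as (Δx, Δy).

(2.6, -2.6)

The red torus was at about (12.8, 6.7) and moved to about (15.4, 4.1).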